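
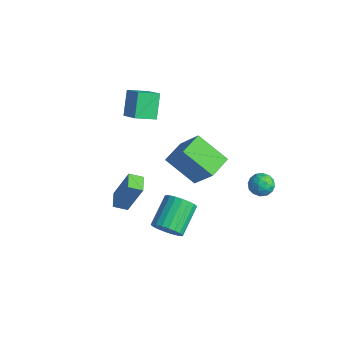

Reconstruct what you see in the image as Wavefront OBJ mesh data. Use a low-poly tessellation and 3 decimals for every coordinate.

v 2.467 2.758 -0.071
v 3.015 3.246 -0.016
v 3.025 2.234 -0.984
v 3.573 2.722 -0.929
v 3.475 2.217 -0.402
v 3.131 2.541 0.162
v 2.909 2.939 -1.162
v 2.565 3.263 -0.598
v 3.289 3.358 -0.69
v 3.639 2.912 -0.221
v 2.401 2.568 -0.779
v 2.751 2.122 -0.31
v 2.692 3.048 0.037
v 3.348 2.432 -1.037
v 3.29 2.136 -0.727
v 3.613 2.422 -0.695
v 2.76 2.633 0.141
v 3.082 2.92 0.174
v 3.353 2.316 -0.054
v 2.958 2.56 -1.174
v 3.28 2.847 -1.141
v 2.427 3.058 -0.305
v 2.75 3.344 -0.273
v 2.687 3.164 -0.946
v 3.175 3.4 -0.327
v 3.503 3.093 -0.864
v 3.113 3.22 -1.001
v 2.91 3.41 -0.669
v 3.381 3.138 -0.051
v 3.709 2.83 -0.588
v 3.651 2.534 -0.278
v 3.449 2.724 0.053
v 3.542 3.204 -0.448
v 2.331 2.65 -0.412
v 2.659 2.342 -0.949
v 2.591 2.756 -1.053
v 2.389 2.946 -0.722
v 2.537 2.387 -0.136
v 2.865 2.08 -0.673
v 3.13 2.07 -0.331
v 2.927 2.26 0.001
v 2.498 2.276 -0.552
v 2.84 -2.883 -1.266
v 3.618 -2.628 -1.001
v 2.837 -1.262 -0.028
v 2.06 -1.517 -0.294
v 3.576 -2.438 -1.301
v 2.795 -1.072 -0.328
v 3.407 -2.326 -1.595
v 2.626 -0.959 -0.622
v 3.14 -2.309 -1.833
v 2.359 -0.943 -0.86
v 2.821 -2.392 -1.972
v 2.04 -1.026 -0.999
v 2.506 -2.56 -1.989
v 1.725 -1.193 -1.017
v 2.248 -2.783 -1.882
v 1.467 -1.417 -0.909
v 2.093 -3.024 -1.668
v 1.312 -1.658 -0.695
v 2.067 -3.241 -1.385
v 1.287 -1.875 -0.412
v 2.175 -3.396 -1.081
v 1.394 -2.029 -0.108
v 2.398 -3.462 -0.809
v 1.617 -2.095 0.164
v 2.697 -3.428 -0.616
v 1.917 -2.061 0.356
v 3.021 -3.3 -0.536
v 2.241 -1.933 0.437
v 3.314 -3.1 -0.582
v 2.534 -1.733 0.391
v 3.525 -2.862 -0.747
v 2.744 -1.496 0.226
v -3.459 -2.055 -3.919
v -2.766 -1.528 -1.942
v -3.053 -1.392 -4.238
v -2.36 -0.865 -2.261
v -2.62 -2.635 -4.059
v -1.927 -2.108 -2.082
v -2.214 -1.972 -4.378
v -1.521 -1.445 -2.401
v 0.286 0.523 -1.401
v -1.16 -0.314 -0.128
v -0.212 1.802 -1.124
v -1.658 0.965 0.148
v 1.658 0.695 0.272
v 0.212 -0.142 1.544
v 1.16 1.974 0.548
v -0.286 1.137 1.821
v -4.561 0.92 2.386
v -4.883 -0.207 2.819
v -3.37 0.853 3.099
v -3.692 -0.274 3.531
v -3.848 0.234 1.129
v -4.17 -0.893 1.561
v -2.657 0.167 1.841
v -2.979 -0.96 2.274
f 1 38 17
f 38 12 41
f 17 41 6
f 38 41 17
f 1 17 13
f 17 6 18
f 13 18 2
f 17 18 13
f 1 13 22
f 13 2 23
f 22 23 8
f 13 23 22
f 1 22 34
f 22 8 37
f 34 37 11
f 22 37 34
f 1 34 38
f 34 11 42
f 38 42 12
f 34 42 38
f 2 18 29
f 18 6 32
f 29 32 10
f 18 32 29
f 6 41 19
f 41 12 40
f 19 40 5
f 41 40 19
f 12 42 39
f 42 11 35
f 39 35 3
f 42 35 39
f 11 37 36
f 37 8 24
f 36 24 7
f 37 24 36
f 8 23 28
f 23 2 25
f 28 25 9
f 23 25 28
f 4 30 16
f 30 10 31
f 16 31 5
f 30 31 16
f 4 16 14
f 16 5 15
f 14 15 3
f 16 15 14
f 4 14 21
f 14 3 20
f 21 20 7
f 14 20 21
f 4 21 26
f 21 7 27
f 26 27 9
f 21 27 26
f 4 26 30
f 26 9 33
f 30 33 10
f 26 33 30
f 5 31 19
f 31 10 32
f 19 32 6
f 31 32 19
f 3 15 39
f 15 5 40
f 39 40 12
f 15 40 39
f 7 20 36
f 20 3 35
f 36 35 11
f 20 35 36
f 9 27 28
f 27 7 24
f 28 24 8
f 27 24 28
f 10 33 29
f 33 9 25
f 29 25 2
f 33 25 29
f 44 43 47
f 44 47 45
f 45 47 48
f 45 48 46
f 47 43 49
f 47 49 48
f 48 49 50
f 48 50 46
f 49 43 51
f 49 51 50
f 50 51 52
f 50 52 46
f 51 43 53
f 51 53 52
f 52 53 54
f 52 54 46
f 53 43 55
f 53 55 54
f 54 55 56
f 54 56 46
f 55 43 57
f 55 57 56
f 56 57 58
f 56 58 46
f 57 43 59
f 57 59 58
f 58 59 60
f 58 60 46
f 59 43 61
f 59 61 60
f 60 61 62
f 60 62 46
f 61 43 63
f 61 63 62
f 62 63 64
f 62 64 46
f 63 43 65
f 63 65 64
f 64 65 66
f 64 66 46
f 65 43 67
f 65 67 66
f 66 67 68
f 66 68 46
f 67 43 69
f 67 69 68
f 68 69 70
f 68 70 46
f 69 43 71
f 69 71 70
f 70 71 72
f 70 72 46
f 71 43 73
f 71 73 72
f 72 73 74
f 72 74 46
f 73 43 44
f 73 44 74
f 74 44 45
f 74 45 46
f 76 78 75
f 79 76 75
f 75 78 77
f 77 79 75
f 76 82 78
f 80 76 79
f 80 82 76
f 78 82 77
f 81 79 77
f 77 82 81
f 81 80 79
f 82 80 81
f 84 86 83
f 87 84 83
f 83 86 85
f 85 87 83
f 84 90 86
f 88 84 87
f 88 90 84
f 86 90 85
f 89 87 85
f 85 90 89
f 89 88 87
f 90 88 89
f 92 94 91
f 95 92 91
f 91 94 93
f 93 95 91
f 92 98 94
f 96 92 95
f 96 98 92
f 94 98 93
f 97 95 93
f 93 98 97
f 97 96 95
f 98 96 97



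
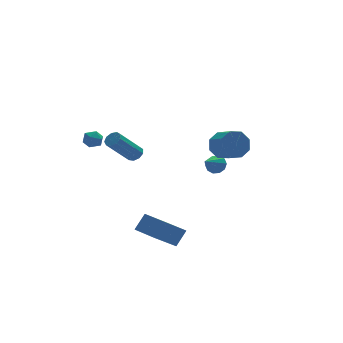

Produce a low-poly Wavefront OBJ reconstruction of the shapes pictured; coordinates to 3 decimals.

v 3.746 1.372 0.164
v 4.56 1.335 -0.398
v 4.889 0.171 0.155
v 4.074 0.208 0.716
v 4.68 1.684 0.265
v 5.009 0.519 0.817
v 4.252 1.849 0.868
v 4.581 0.685 1.42
v 3.528 1.735 1.059
v 3.857 0.571 1.611
v 2.931 1.409 0.725
v 3.26 0.245 1.278
v 2.811 1.061 0.063
v 3.14 -0.104 0.615
v 3.239 0.895 -0.54
v 3.568 -0.269 0.012
v 3.963 1.009 -0.731
v 4.292 -0.155 -0.179
v -2.492 -1.872 1.896
v -2.173 -1.621 2.253
v -3.55 -2.018 3.761
v -3.868 -2.268 3.404
v -2.408 -1.38 2.102
v -3.785 -1.776 3.61
v -2.682 -1.368 1.855
v -4.059 -1.765 3.362
v -2.867 -1.592 1.627
v -4.244 -1.989 3.135
v -2.876 -1.947 1.525
v -4.253 -2.344 3.033
v -2.706 -2.267 1.597
v -4.083 -2.663 3.104
v -2.435 -2.401 1.809
v -3.812 -2.798 3.316
v -2.19 -2.288 2.061
v -3.567 -2.685 3.569
v -2.087 -1.98 2.237
v -3.464 -2.377 3.745
v 3.645 2.235 -1.754
v 4.145 1.823 -1.582
v 2.635 1.345 -0.946
v 4.117 2.118 -1.292
v 3.908 2.457 -1.179
v 3.599 2.712 -1.285
v 3.308 2.784 -1.57
v 3.145 2.647 -1.925
v 3.173 2.352 -2.215
v 3.382 2.013 -2.328
v 3.691 1.758 -2.222
v 3.982 1.686 -1.937
v -3.598 4.162 0.529
v -3.082 4.225 0.956
v -3.398 3.095 0.444
v -2.882 3.158 0.871
v -3.513 3.234 1.092
v -3.637 3.894 1.145
v -2.843 3.426 0.255
v -2.967 4.086 0.308
v -2.616 3.77 0.787
v -3.029 3.651 1.304
v -3.451 3.669 0.096
v -3.864 3.55 0.613
v -2.403 -4.717 -3.1
v -1.734 -4.43 -2.171
v -3.01 -3.291 -3.104
v -2.342 -3.004 -2.175
v -0.938 -4.096 -4.345
v -0.27 -3.809 -3.416
v -1.546 -2.67 -4.349
v -0.877 -2.383 -3.42
f 2 1 5
f 2 5 3
f 3 5 6
f 3 6 4
f 5 1 7
f 5 7 6
f 6 7 8
f 6 8 4
f 7 1 9
f 7 9 8
f 8 9 10
f 8 10 4
f 9 1 11
f 9 11 10
f 10 11 12
f 10 12 4
f 11 1 13
f 11 13 12
f 12 13 14
f 12 14 4
f 13 1 15
f 13 15 14
f 14 15 16
f 14 16 4
f 15 1 17
f 15 17 16
f 16 17 18
f 16 18 4
f 17 1 2
f 17 2 18
f 18 2 3
f 18 3 4
f 20 19 23
f 20 23 21
f 21 23 24
f 21 24 22
f 23 19 25
f 23 25 24
f 24 25 26
f 24 26 22
f 25 19 27
f 25 27 26
f 26 27 28
f 26 28 22
f 27 19 29
f 27 29 28
f 28 29 30
f 28 30 22
f 29 19 31
f 29 31 30
f 30 31 32
f 30 32 22
f 31 19 33
f 31 33 32
f 32 33 34
f 32 34 22
f 33 19 35
f 33 35 34
f 34 35 36
f 34 36 22
f 35 19 37
f 35 37 36
f 36 37 38
f 36 38 22
f 37 19 20
f 37 20 38
f 38 20 21
f 38 21 22
f 40 39 42
f 40 42 41
f 42 39 43
f 42 43 41
f 43 39 44
f 43 44 41
f 44 39 45
f 44 45 41
f 45 39 46
f 45 46 41
f 46 39 47
f 46 47 41
f 47 39 48
f 47 48 41
f 48 39 49
f 48 49 41
f 49 39 50
f 49 50 41
f 50 39 40
f 50 40 41
f 51 62 56
f 51 56 52
f 51 52 58
f 51 58 61
f 51 61 62
f 52 56 60
f 56 62 55
f 62 61 53
f 61 58 57
f 58 52 59
f 54 60 55
f 54 55 53
f 54 53 57
f 54 57 59
f 54 59 60
f 55 60 56
f 53 55 62
f 57 53 61
f 59 57 58
f 60 59 52
f 64 66 63
f 67 64 63
f 63 66 65
f 65 67 63
f 64 70 66
f 68 64 67
f 68 70 64
f 66 70 65
f 69 67 65
f 65 70 69
f 69 68 67
f 70 68 69



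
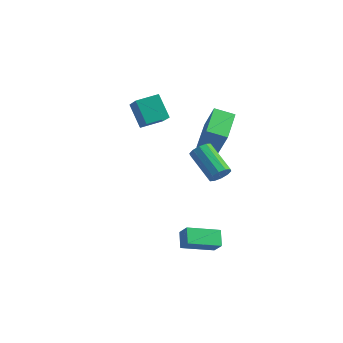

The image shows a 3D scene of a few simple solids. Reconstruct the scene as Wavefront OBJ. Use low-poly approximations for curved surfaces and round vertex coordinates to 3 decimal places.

v -2.474 1.91 1.145
v -3.488 2.367 2.457
v -3.663 3.025 -0.163
v -4.677 3.482 1.149
v -1.683 3.018 1.371
v -2.697 3.475 2.683
v -2.872 4.133 0.063
v -3.886 4.59 1.375
v 3.857 -0.624 0.764
v 4.209 -0.65 1.345
v 2.555 0.017 2.377
v 2.203 0.044 1.796
v 4.26 -0.267 1.18
v 2.606 0.4 2.212
v 4.157 -0.02 0.855
v 2.504 0.647 1.887
v 3.94 -0.004 0.496
v 2.286 0.663 1.528
v 3.69 -0.224 0.239
v 2.037 0.443 1.271
v 3.505 -0.597 0.183
v 1.851 0.07 1.215
v 3.454 -0.98 0.348
v 1.8 -0.313 1.38
v 3.556 -1.227 0.673
v 1.903 -0.56 1.705
v 3.774 -1.243 1.032
v 2.12 -0.576 2.064
v 4.023 -1.023 1.289
v 2.37 -0.356 2.321
v 2.601 -2.516 -4.367
v 3.211 -2.758 -3.6
v 2.096 -1.808 -3.743
v 2.706 -2.051 -2.975
v 3.854 -1.129 -4.925
v 4.464 -1.372 -4.157
v 3.349 -0.422 -4.3
v 3.959 -0.664 -3.533
v 0.187 2.848 -0.327
v 0.977 2.569 1.422
v -0.486 4.743 0.279
v 0.304 4.463 2.029
v 1.256 3.357 -0.729
v 2.046 3.077 1.021
v 0.583 5.251 -0.122
v 1.373 4.972 1.627
f 2 4 1
f 5 2 1
f 1 4 3
f 3 5 1
f 2 8 4
f 6 2 5
f 6 8 2
f 4 8 3
f 7 5 3
f 3 8 7
f 7 6 5
f 8 6 7
f 10 9 13
f 10 13 11
f 11 13 14
f 11 14 12
f 13 9 15
f 13 15 14
f 14 15 16
f 14 16 12
f 15 9 17
f 15 17 16
f 16 17 18
f 16 18 12
f 17 9 19
f 17 19 18
f 18 19 20
f 18 20 12
f 19 9 21
f 19 21 20
f 20 21 22
f 20 22 12
f 21 9 23
f 21 23 22
f 22 23 24
f 22 24 12
f 23 9 25
f 23 25 24
f 24 25 26
f 24 26 12
f 25 9 27
f 25 27 26
f 26 27 28
f 26 28 12
f 27 9 29
f 27 29 28
f 28 29 30
f 28 30 12
f 29 9 10
f 29 10 30
f 30 10 11
f 30 11 12
f 32 34 31
f 35 32 31
f 31 34 33
f 33 35 31
f 32 38 34
f 36 32 35
f 36 38 32
f 34 38 33
f 37 35 33
f 33 38 37
f 37 36 35
f 38 36 37
f 40 42 39
f 43 40 39
f 39 42 41
f 41 43 39
f 40 46 42
f 44 40 43
f 44 46 40
f 42 46 41
f 45 43 41
f 41 46 45
f 45 44 43
f 46 44 45



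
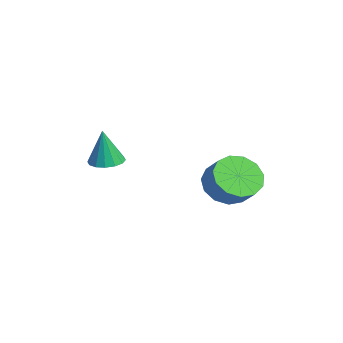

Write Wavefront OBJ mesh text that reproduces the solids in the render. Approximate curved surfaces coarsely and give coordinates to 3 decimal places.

v -0.654 -1.427 -1.876
v -0.164 -1.88 -1.942
v -0.586 -1.573 -0.384
v -0.001 -1.574 -1.919
v -0.014 -1.229 -1.885
v -0.197 -0.937 -1.848
v -0.503 -0.777 -1.819
v -0.849 -0.79 -1.805
v -1.143 -0.975 -1.809
v -1.306 -1.28 -1.832
v -1.294 -1.625 -1.866
v -1.11 -1.917 -1.903
v -0.804 -2.078 -1.932
v -0.458 -2.064 -1.947
v 0.933 2.509 -2.642
v 1.605 2.437 -3.337
v 2.32 2.699 -2.673
v 1.647 2.771 -1.978
v 1.427 2.953 -3.349
v 2.141 3.215 -2.685
v 1.091 3.329 -3.136
v 1.806 3.591 -2.472
v 0.706 3.444 -2.766
v 1.42 3.706 -2.102
v 0.392 3.262 -2.357
v 1.106 3.524 -1.693
v 0.25 2.841 -2.039
v 0.964 3.103 -1.375
v 0.325 2.315 -1.911
v 1.039 2.577 -1.247
v 0.593 1.85 -2.016
v 1.307 2.112 -1.352
v 0.969 1.595 -2.32
v 1.683 1.857 -1.656
v 1.333 1.629 -2.726
v 2.047 1.891 -2.062
v 1.57 1.943 -3.105
v 2.285 2.205 -2.441
f 2 1 4
f 2 4 3
f 4 1 5
f 4 5 3
f 5 1 6
f 5 6 3
f 6 1 7
f 6 7 3
f 7 1 8
f 7 8 3
f 8 1 9
f 8 9 3
f 9 1 10
f 9 10 3
f 10 1 11
f 10 11 3
f 11 1 12
f 11 12 3
f 12 1 13
f 12 13 3
f 13 1 14
f 13 14 3
f 14 1 2
f 14 2 3
f 16 15 19
f 16 19 17
f 17 19 20
f 17 20 18
f 19 15 21
f 19 21 20
f 20 21 22
f 20 22 18
f 21 15 23
f 21 23 22
f 22 23 24
f 22 24 18
f 23 15 25
f 23 25 24
f 24 25 26
f 24 26 18
f 25 15 27
f 25 27 26
f 26 27 28
f 26 28 18
f 27 15 29
f 27 29 28
f 28 29 30
f 28 30 18
f 29 15 31
f 29 31 30
f 30 31 32
f 30 32 18
f 31 15 33
f 31 33 32
f 32 33 34
f 32 34 18
f 33 15 35
f 33 35 34
f 34 35 36
f 34 36 18
f 35 15 37
f 35 37 36
f 36 37 38
f 36 38 18
f 37 15 16
f 37 16 38
f 38 16 17
f 38 17 18



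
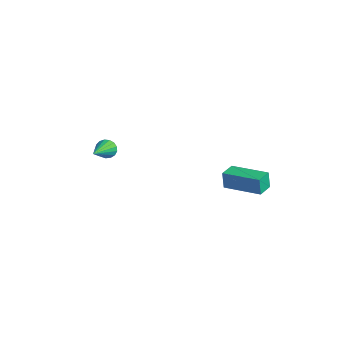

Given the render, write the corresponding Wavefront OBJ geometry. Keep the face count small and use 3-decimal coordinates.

v -3.662 -3.275 1.866
v -3.274 -3.164 1.369
v -2.358 -4.485 2.614
v -3.194 -2.951 1.574
v -3.221 -2.812 1.845
v -3.349 -2.779 2.122
v -3.548 -2.86 2.339
v -3.774 -3.035 2.449
v -3.974 -3.266 2.424
v -4.103 -3.499 2.272
v -4.131 -3.68 2.027
v -4.051 -3.769 1.745
v -3.882 -3.744 1.49
v -3.663 -3.612 1.322
v -3.444 -3.403 1.278
v 2.424 1.594 2.066
v 2.306 1.55 3.109
v 4.142 2.913 2.316
v 4.024 2.869 3.359
v 3.036 0.791 2.101
v 2.918 0.747 3.144
v 4.754 2.11 2.351
v 4.636 2.066 3.394
f 2 1 4
f 2 4 3
f 4 1 5
f 4 5 3
f 5 1 6
f 5 6 3
f 6 1 7
f 6 7 3
f 7 1 8
f 7 8 3
f 8 1 9
f 8 9 3
f 9 1 10
f 9 10 3
f 10 1 11
f 10 11 3
f 11 1 12
f 11 12 3
f 12 1 13
f 12 13 3
f 13 1 14
f 13 14 3
f 14 1 15
f 14 15 3
f 15 1 2
f 15 2 3
f 17 19 16
f 20 17 16
f 16 19 18
f 18 20 16
f 17 23 19
f 21 17 20
f 21 23 17
f 19 23 18
f 22 20 18
f 18 23 22
f 22 21 20
f 23 21 22



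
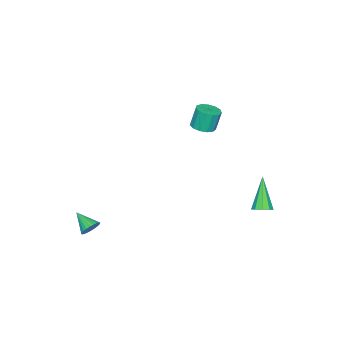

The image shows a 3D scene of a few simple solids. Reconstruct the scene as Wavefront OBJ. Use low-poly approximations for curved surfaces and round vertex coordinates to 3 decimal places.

v -2.658 3.491 -4.13
v -2.157 3.333 -3.862
v -3.762 2.849 -2.45
v -2.246 3.716 -3.773
v -2.527 3.995 -3.851
v -2.87 4.038 -4.06
v -3.114 3.825 -4.301
v -3.144 3.456 -4.463
v -2.948 3.104 -4.468
v -2.615 2.933 -4.315
v -2.303 3.023 -4.076
v 3.931 -2.848 -3.882
v 4.494 -3.018 -3.933
v 3.669 -3.912 -3.238
v 4.5 -2.9 -3.735
v 4.419 -2.774 -3.56
v 4.265 -2.659 -3.434
v 4.059 -2.574 -3.376
v 3.834 -2.53 -3.395
v 3.623 -2.534 -3.488
v 3.46 -2.587 -3.641
v 3.368 -2.679 -3.831
v 3.362 -2.797 -4.029
v 3.442 -2.923 -4.204
v 3.597 -3.038 -4.33
v 3.803 -3.123 -4.388
v 4.028 -3.167 -4.369
v 4.238 -3.163 -4.276
v 4.402 -3.11 -4.122
v -0.558 1.081 2.761
v -0.109 1.592 2.785
v -0.374 1.769 3.963
v -0.822 1.259 3.939
v -0.445 1.748 2.686
v -0.71 1.925 3.864
v -0.817 1.692 2.611
v -1.081 1.869 3.789
v -1.106 1.442 2.584
v -1.371 1.62 3.761
v -1.221 1.078 2.613
v -1.486 1.256 3.79
v -1.126 0.715 2.689
v -1.391 0.892 3.866
v -0.85 0.468 2.788
v -1.115 0.645 3.966
v -0.482 0.416 2.879
v -0.746 0.593 4.056
v -0.137 0.575 2.932
v -0.402 0.752 4.11
v 0.074 0.895 2.931
v -0.191 1.072 4.109
v 0.084 1.274 2.876
v -0.18 1.451 4.054
f 2 1 4
f 2 4 3
f 4 1 5
f 4 5 3
f 5 1 6
f 5 6 3
f 6 1 7
f 6 7 3
f 7 1 8
f 7 8 3
f 8 1 9
f 8 9 3
f 9 1 10
f 9 10 3
f 10 1 11
f 10 11 3
f 11 1 2
f 11 2 3
f 13 12 15
f 13 15 14
f 15 12 16
f 15 16 14
f 16 12 17
f 16 17 14
f 17 12 18
f 17 18 14
f 18 12 19
f 18 19 14
f 19 12 20
f 19 20 14
f 20 12 21
f 20 21 14
f 21 12 22
f 21 22 14
f 22 12 23
f 22 23 14
f 23 12 24
f 23 24 14
f 24 12 25
f 24 25 14
f 25 12 26
f 25 26 14
f 26 12 27
f 26 27 14
f 27 12 28
f 27 28 14
f 28 12 29
f 28 29 14
f 29 12 13
f 29 13 14
f 31 30 34
f 31 34 32
f 32 34 35
f 32 35 33
f 34 30 36
f 34 36 35
f 35 36 37
f 35 37 33
f 36 30 38
f 36 38 37
f 37 38 39
f 37 39 33
f 38 30 40
f 38 40 39
f 39 40 41
f 39 41 33
f 40 30 42
f 40 42 41
f 41 42 43
f 41 43 33
f 42 30 44
f 42 44 43
f 43 44 45
f 43 45 33
f 44 30 46
f 44 46 45
f 45 46 47
f 45 47 33
f 46 30 48
f 46 48 47
f 47 48 49
f 47 49 33
f 48 30 50
f 48 50 49
f 49 50 51
f 49 51 33
f 50 30 52
f 50 52 51
f 51 52 53
f 51 53 33
f 52 30 31
f 52 31 53
f 53 31 32
f 53 32 33



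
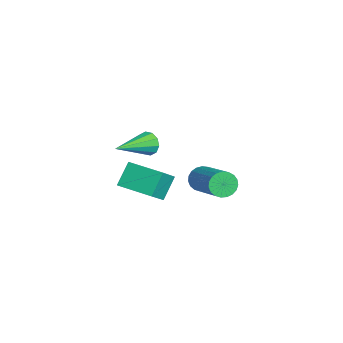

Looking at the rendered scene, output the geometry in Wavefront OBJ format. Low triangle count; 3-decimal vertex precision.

v 0.99 -1.383 2.879
v 1.279 -1.325 2.427
v 2.03 -2.657 3.381
v 1.411 -1.125 2.66
v 1.381 -1.024 2.977
v 1.202 -1.06 3.256
v 0.942 -1.22 3.392
v 0.7 -1.441 3.331
v 0.569 -1.641 3.098
v 0.598 -1.741 2.781
v 0.777 -1.705 2.502
v 1.037 -1.546 2.366
v -3.043 -1.715 -2.362
v -2.258 -2.254 -1.551
v -3.626 -1.205 -1.458
v -2.841 -1.744 -0.648
v -2.099 -0.476 -2.452
v -1.314 -1.015 -1.642
v -2.682 0.034 -1.549
v -1.897 -0.505 -0.738
v -3.514 1.244 -2.343
v -3.22 1.104 -2.87
v -1.411 1.657 -2.005
v -1.706 1.796 -1.477
v -3.278 1.353 -2.906
v -1.47 1.906 -2.04
v -3.378 1.582 -2.844
v -1.569 2.135 -1.978
v -3.501 1.753 -2.695
v -1.693 2.306 -1.83
v -3.627 1.836 -2.486
v -1.818 2.389 -1.62
v -3.733 1.817 -2.252
v -1.924 2.369 -1.386
v -3.801 1.698 -2.033
v -1.993 2.251 -1.168
v -3.82 1.501 -1.868
v -2.011 2.053 -1.003
v -3.786 1.259 -1.785
v -1.977 1.812 -0.92
v -3.705 1.015 -1.799
v -1.896 1.567 -0.933
v -3.591 0.81 -1.906
v -1.782 1.363 -1.041
v -3.463 0.68 -2.089
v -1.655 1.233 -1.224
v -3.345 0.648 -2.316
v -1.536 1.201 -1.451
v -3.256 0.718 -2.547
v -1.447 1.271 -1.682
v -3.212 0.88 -2.743
v -1.403 1.433 -1.878
f 2 1 4
f 2 4 3
f 4 1 5
f 4 5 3
f 5 1 6
f 5 6 3
f 6 1 7
f 6 7 3
f 7 1 8
f 7 8 3
f 8 1 9
f 8 9 3
f 9 1 10
f 9 10 3
f 10 1 11
f 10 11 3
f 11 1 12
f 11 12 3
f 12 1 2
f 12 2 3
f 14 16 13
f 17 14 13
f 13 16 15
f 15 17 13
f 14 20 16
f 18 14 17
f 18 20 14
f 16 20 15
f 19 17 15
f 15 20 19
f 19 18 17
f 20 18 19
f 22 21 25
f 22 25 23
f 23 25 26
f 23 26 24
f 25 21 27
f 25 27 26
f 26 27 28
f 26 28 24
f 27 21 29
f 27 29 28
f 28 29 30
f 28 30 24
f 29 21 31
f 29 31 30
f 30 31 32
f 30 32 24
f 31 21 33
f 31 33 32
f 32 33 34
f 32 34 24
f 33 21 35
f 33 35 34
f 34 35 36
f 34 36 24
f 35 21 37
f 35 37 36
f 36 37 38
f 36 38 24
f 37 21 39
f 37 39 38
f 38 39 40
f 38 40 24
f 39 21 41
f 39 41 40
f 40 41 42
f 40 42 24
f 41 21 43
f 41 43 42
f 42 43 44
f 42 44 24
f 43 21 45
f 43 45 44
f 44 45 46
f 44 46 24
f 45 21 47
f 45 47 46
f 46 47 48
f 46 48 24
f 47 21 49
f 47 49 48
f 48 49 50
f 48 50 24
f 49 21 51
f 49 51 50
f 50 51 52
f 50 52 24
f 51 21 22
f 51 22 52
f 52 22 23
f 52 23 24



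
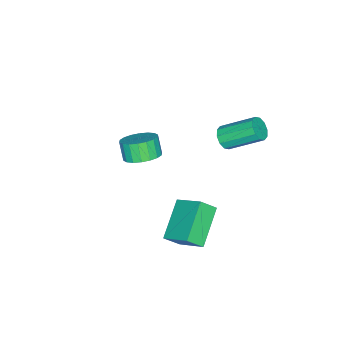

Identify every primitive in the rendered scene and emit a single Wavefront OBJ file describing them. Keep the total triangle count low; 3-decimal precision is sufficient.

v -0.611 -1.274 1.439
v 0.058 -1.947 1.384
v -0.301 -2.379 2.306
v -0.969 -1.706 2.361
v 0.25 -1.641 1.602
v -0.108 -2.073 2.525
v 0.273 -1.262 1.788
v -0.086 -1.694 2.711
v 0.12 -0.885 1.905
v -0.239 -1.317 2.828
v -0.177 -0.586 1.93
v -0.536 -1.018 2.852
v -0.56 -0.423 1.857
v -0.919 -0.854 2.779
v -0.954 -0.428 1.701
v -1.312 -0.86 2.624
v -1.279 -0.601 1.494
v -1.638 -1.033 2.416
v -1.472 -0.907 1.275
v -1.83 -1.339 2.198
v -1.494 -1.286 1.089
v -1.853 -1.718 2.012
v -1.341 -1.663 0.972
v -1.7 -2.095 1.895
v -1.044 -1.962 0.948
v -1.403 -2.394 1.87
v -0.661 -2.126 1.021
v -1.02 -2.557 1.943
v -0.268 -2.12 1.176
v -0.626 -2.552 2.099
v 1.687 1.941 1.989
v 1.986 3.351 2.945
v 1.182 2.51 1.309
v 1.482 3.92 2.265
v 3.518 2.28 0.915
v 3.818 3.69 1.871
v 3.014 2.849 0.235
v 3.313 4.259 1.191
v -2.881 1.92 2.594
v -2.31 2.228 2.429
v -2.847 3.827 3.54
v -3.419 3.52 3.706
v -2.595 2.328 2.146
v -3.132 3.927 3.257
v -2.99 2.273 2.035
v -3.527 3.872 3.146
v -3.344 2.083 2.137
v -3.881 3.682 3.249
v -3.521 1.831 2.414
v -4.058 3.43 3.526
v -3.453 1.613 2.76
v -3.99 3.212 3.871
v -3.168 1.513 3.043
v -3.705 3.112 4.154
v -2.773 1.568 3.154
v -3.31 3.167 4.265
v -2.419 1.758 3.051
v -2.956 3.357 4.163
v -2.242 2.01 2.774
v -2.779 3.609 3.886
f 2 1 5
f 2 5 3
f 3 5 6
f 3 6 4
f 5 1 7
f 5 7 6
f 6 7 8
f 6 8 4
f 7 1 9
f 7 9 8
f 8 9 10
f 8 10 4
f 9 1 11
f 9 11 10
f 10 11 12
f 10 12 4
f 11 1 13
f 11 13 12
f 12 13 14
f 12 14 4
f 13 1 15
f 13 15 14
f 14 15 16
f 14 16 4
f 15 1 17
f 15 17 16
f 16 17 18
f 16 18 4
f 17 1 19
f 17 19 18
f 18 19 20
f 18 20 4
f 19 1 21
f 19 21 20
f 20 21 22
f 20 22 4
f 21 1 23
f 21 23 22
f 22 23 24
f 22 24 4
f 23 1 25
f 23 25 24
f 24 25 26
f 24 26 4
f 25 1 27
f 25 27 26
f 26 27 28
f 26 28 4
f 27 1 29
f 27 29 28
f 28 29 30
f 28 30 4
f 29 1 2
f 29 2 30
f 30 2 3
f 30 3 4
f 32 34 31
f 35 32 31
f 31 34 33
f 33 35 31
f 32 38 34
f 36 32 35
f 36 38 32
f 34 38 33
f 37 35 33
f 33 38 37
f 37 36 35
f 38 36 37
f 40 39 43
f 40 43 41
f 41 43 44
f 41 44 42
f 43 39 45
f 43 45 44
f 44 45 46
f 44 46 42
f 45 39 47
f 45 47 46
f 46 47 48
f 46 48 42
f 47 39 49
f 47 49 48
f 48 49 50
f 48 50 42
f 49 39 51
f 49 51 50
f 50 51 52
f 50 52 42
f 51 39 53
f 51 53 52
f 52 53 54
f 52 54 42
f 53 39 55
f 53 55 54
f 54 55 56
f 54 56 42
f 55 39 57
f 55 57 56
f 56 57 58
f 56 58 42
f 57 39 59
f 57 59 58
f 58 59 60
f 58 60 42
f 59 39 40
f 59 40 60
f 60 40 41
f 60 41 42



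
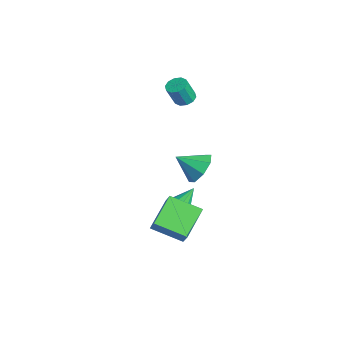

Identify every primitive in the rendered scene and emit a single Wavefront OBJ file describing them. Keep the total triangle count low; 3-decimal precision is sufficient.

v -2.798 -1.395 1.573
v -2.494 -0.876 1.763
v -2.359 -1.407 2.997
v -2.662 -1.925 2.807
v -2.874 -0.823 1.827
v -2.739 -1.354 3.061
v -3.225 -0.989 1.795
v -3.09 -1.519 3.028
v -3.413 -1.309 1.677
v -3.278 -1.84 2.911
v -3.365 -1.662 1.52
v -3.23 -2.193 2.754
v -3.101 -1.913 1.383
v -2.966 -2.444 2.617
v -2.721 -1.966 1.319
v -2.586 -2.497 2.553
v -2.37 -1.801 1.352
v -2.235 -2.331 2.585
v -2.182 -1.48 1.469
v -2.047 -2.011 2.703
v -2.23 -1.127 1.626
v -2.095 -1.658 2.86
v 2.042 -2.094 -0.396
v 2.844 -2.637 -0.745
v 1.618 -3.266 0.456
v 3.017 -2.227 -0.095
v 2.619 -1.738 0.379
v 1.882 -1.458 0.398
v 1.239 -1.551 -0.048
v 1.066 -1.961 -0.698
v 1.464 -2.45 -1.172
v 2.201 -2.73 -1.191
v 0.609 -2.849 -4.409
v 1.24 -3.052 -4.057
v 0.311 -1.871 -3.311
v 1.342 -2.701 -4.342
v 1.164 -2.406 -4.652
v 0.774 -2.28 -4.87
v 0.322 -2.372 -4.912
v -0.021 -2.645 -4.761
v -0.123 -2.997 -4.477
v 0.055 -3.291 -4.166
v 0.444 -3.417 -3.948
v 0.897 -3.325 -3.907
v 4.279 -5.201 -2.256
v 3.051 -4.011 -1.34
v 3.591 -5.21 -3.165
v 2.363 -4.02 -2.249
v 5.177 -3.74 -2.951
v 3.949 -2.55 -2.035
v 4.489 -3.749 -3.86
v 3.261 -2.559 -2.944
f 2 1 5
f 2 5 3
f 3 5 6
f 3 6 4
f 5 1 7
f 5 7 6
f 6 7 8
f 6 8 4
f 7 1 9
f 7 9 8
f 8 9 10
f 8 10 4
f 9 1 11
f 9 11 10
f 10 11 12
f 10 12 4
f 11 1 13
f 11 13 12
f 12 13 14
f 12 14 4
f 13 1 15
f 13 15 14
f 14 15 16
f 14 16 4
f 15 1 17
f 15 17 16
f 16 17 18
f 16 18 4
f 17 1 19
f 17 19 18
f 18 19 20
f 18 20 4
f 19 1 21
f 19 21 20
f 20 21 22
f 20 22 4
f 21 1 2
f 21 2 22
f 22 2 3
f 22 3 4
f 24 23 26
f 24 26 25
f 26 23 27
f 26 27 25
f 27 23 28
f 27 28 25
f 28 23 29
f 28 29 25
f 29 23 30
f 29 30 25
f 30 23 31
f 30 31 25
f 31 23 32
f 31 32 25
f 32 23 24
f 32 24 25
f 34 33 36
f 34 36 35
f 36 33 37
f 36 37 35
f 37 33 38
f 37 38 35
f 38 33 39
f 38 39 35
f 39 33 40
f 39 40 35
f 40 33 41
f 40 41 35
f 41 33 42
f 41 42 35
f 42 33 43
f 42 43 35
f 43 33 44
f 43 44 35
f 44 33 34
f 44 34 35
f 46 48 45
f 49 46 45
f 45 48 47
f 47 49 45
f 46 52 48
f 50 46 49
f 50 52 46
f 48 52 47
f 51 49 47
f 47 52 51
f 51 50 49
f 52 50 51



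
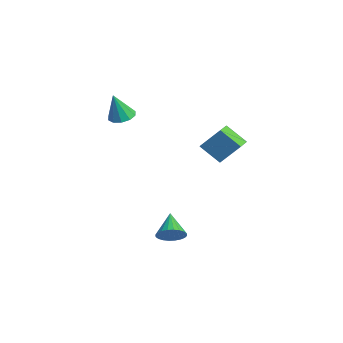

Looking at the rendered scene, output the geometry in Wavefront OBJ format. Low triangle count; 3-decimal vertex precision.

v -2.44 -0.94 2.912
v -2.02 -1.519 2.688
v -2.28 -1.44 4.508
v -1.737 -1.161 2.772
v -1.723 -0.719 2.91
v -1.983 -0.361 3.048
v -2.418 -0.224 3.134
v -2.86 -0.361 3.136
v -3.143 -0.718 3.052
v -3.157 -1.161 2.915
v -2.897 -1.519 2.776
v -2.462 -1.656 2.69
v 2.837 2.834 1.82
v 2.097 2.036 2.716
v 3.398 3.693 3.048
v 2.657 2.896 3.944
v 3.543 2.264 1.896
v 2.802 1.467 2.792
v 4.103 3.124 3.124
v 3.363 2.326 4.02
v 2.736 0.032 -3.275
v 3.099 -0.283 -2.648
v 1.524 0.368 -2.405
v 3.193 0.01 -2.631
v 3.217 0.307 -2.711
v 3.168 0.562 -2.878
v 3.053 0.736 -3.105
v 2.89 0.803 -3.358
v 2.704 0.752 -3.598
v 2.522 0.592 -3.789
v 2.374 0.347 -3.902
v 2.28 0.054 -3.92
v 2.256 -0.242 -3.839
v 2.305 -0.497 -3.672
v 2.42 -0.671 -3.445
v 2.583 -0.738 -3.192
v 2.769 -0.688 -2.952
v 2.95 -0.528 -2.761
f 2 1 4
f 2 4 3
f 4 1 5
f 4 5 3
f 5 1 6
f 5 6 3
f 6 1 7
f 6 7 3
f 7 1 8
f 7 8 3
f 8 1 9
f 8 9 3
f 9 1 10
f 9 10 3
f 10 1 11
f 10 11 3
f 11 1 12
f 11 12 3
f 12 1 2
f 12 2 3
f 14 16 13
f 17 14 13
f 13 16 15
f 15 17 13
f 14 20 16
f 18 14 17
f 18 20 14
f 16 20 15
f 19 17 15
f 15 20 19
f 19 18 17
f 20 18 19
f 22 21 24
f 22 24 23
f 24 21 25
f 24 25 23
f 25 21 26
f 25 26 23
f 26 21 27
f 26 27 23
f 27 21 28
f 27 28 23
f 28 21 29
f 28 29 23
f 29 21 30
f 29 30 23
f 30 21 31
f 30 31 23
f 31 21 32
f 31 32 23
f 32 21 33
f 32 33 23
f 33 21 34
f 33 34 23
f 34 21 35
f 34 35 23
f 35 21 36
f 35 36 23
f 36 21 37
f 36 37 23
f 37 21 38
f 37 38 23
f 38 21 22
f 38 22 23



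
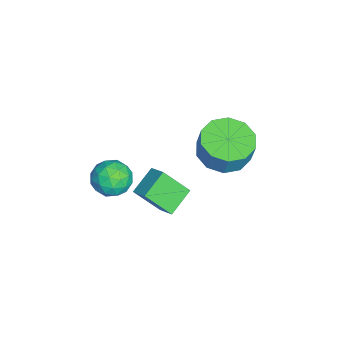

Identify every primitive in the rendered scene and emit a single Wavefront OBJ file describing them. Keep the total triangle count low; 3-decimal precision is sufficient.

v 0.639 -2.099 -0.697
v 1.005 -1.848 -1.285
v 1.635 -2.612 -0.295
v 2.001 -2.361 -0.883
v 1.764 -1.891 -0.369
v 1.148 -1.574 -0.617
v 1.492 -2.886 -0.963
v 0.876 -2.569 -1.211
v 1.532 -2.335 -1.449
v 1.7 -1.72 -1.081
v 0.94 -2.74 -0.499
v 1.108 -2.125 -0.131
v 0.734 -1.928 -1.026
v 1.906 -2.532 -0.554
v 1.767 -2.255 -0.252
v 1.982 -2.108 -0.597
v 0.819 -1.767 -0.634
v 1.034 -1.62 -0.979
v 1.48 -1.645 -0.44
v 1.606 -2.84 -0.601
v 1.821 -2.693 -0.946
v 0.658 -2.352 -0.983
v 0.873 -2.205 -1.328
v 1.16 -2.815 -1.14
v 1.259 -2.067 -1.468
v 1.845 -2.369 -1.232
v 1.545 -2.677 -1.279
v 1.183 -2.491 -1.425
v 1.358 -1.705 -1.252
v 1.944 -2.007 -1.016
v 1.805 -1.731 -0.714
v 1.443 -1.544 -0.859
v 1.668 -1.991 -1.349
v 0.696 -2.453 -0.564
v 1.282 -2.755 -0.328
v 1.197 -2.916 -0.721
v 0.835 -2.729 -0.866
v 0.795 -2.091 -0.348
v 1.381 -2.393 -0.112
v 1.457 -1.969 -0.155
v 1.095 -1.783 -0.301
v 0.972 -2.469 -0.231
v -0.524 -0.822 -4.644
v -0.537 -1.736 -3.651
v -1.35 -0.26 -4.138
v -1.363 -1.174 -3.144
v 0.023 -0.386 -4.236
v 0.01 -1.3 -3.242
v -0.803 0.176 -3.729
v -0.816 -0.738 -2.736
v -2.64 1.21 -3.359
v -1.914 1.82 -3.643
v -1.674 1.981 -2.685
v -2.4 1.37 -2.401
v -2.423 2.152 -3.571
v -2.183 2.313 -2.614
v -3.015 2.124 -3.419
v -2.775 2.285 -2.461
v -3.463 1.747 -3.243
v -3.224 1.908 -2.286
v -3.597 1.164 -3.112
v -3.358 1.325 -2.154
v -3.366 0.599 -3.075
v -3.126 0.76 -2.117
v -2.857 0.267 -3.146
v -2.617 0.428 -2.189
v -2.265 0.295 -3.299
v -2.025 0.456 -2.341
v -1.816 0.672 -3.474
v -1.577 0.833 -2.517
v -1.682 1.255 -3.606
v -1.443 1.416 -2.648
f 1 38 17
f 38 12 41
f 17 41 6
f 38 41 17
f 1 17 13
f 17 6 18
f 13 18 2
f 17 18 13
f 1 13 22
f 13 2 23
f 22 23 8
f 13 23 22
f 1 22 34
f 22 8 37
f 34 37 11
f 22 37 34
f 1 34 38
f 34 11 42
f 38 42 12
f 34 42 38
f 2 18 29
f 18 6 32
f 29 32 10
f 18 32 29
f 6 41 19
f 41 12 40
f 19 40 5
f 41 40 19
f 12 42 39
f 42 11 35
f 39 35 3
f 42 35 39
f 11 37 36
f 37 8 24
f 36 24 7
f 37 24 36
f 8 23 28
f 23 2 25
f 28 25 9
f 23 25 28
f 4 30 16
f 30 10 31
f 16 31 5
f 30 31 16
f 4 16 14
f 16 5 15
f 14 15 3
f 16 15 14
f 4 14 21
f 14 3 20
f 21 20 7
f 14 20 21
f 4 21 26
f 21 7 27
f 26 27 9
f 21 27 26
f 4 26 30
f 26 9 33
f 30 33 10
f 26 33 30
f 5 31 19
f 31 10 32
f 19 32 6
f 31 32 19
f 3 15 39
f 15 5 40
f 39 40 12
f 15 40 39
f 7 20 36
f 20 3 35
f 36 35 11
f 20 35 36
f 9 27 28
f 27 7 24
f 28 24 8
f 27 24 28
f 10 33 29
f 33 9 25
f 29 25 2
f 33 25 29
f 44 46 43
f 47 44 43
f 43 46 45
f 45 47 43
f 44 50 46
f 48 44 47
f 48 50 44
f 46 50 45
f 49 47 45
f 45 50 49
f 49 48 47
f 50 48 49
f 52 51 55
f 52 55 53
f 53 55 56
f 53 56 54
f 55 51 57
f 55 57 56
f 56 57 58
f 56 58 54
f 57 51 59
f 57 59 58
f 58 59 60
f 58 60 54
f 59 51 61
f 59 61 60
f 60 61 62
f 60 62 54
f 61 51 63
f 61 63 62
f 62 63 64
f 62 64 54
f 63 51 65
f 63 65 64
f 64 65 66
f 64 66 54
f 65 51 67
f 65 67 66
f 66 67 68
f 66 68 54
f 67 51 69
f 67 69 68
f 68 69 70
f 68 70 54
f 69 51 71
f 69 71 70
f 70 71 72
f 70 72 54
f 71 51 52
f 71 52 72
f 72 52 53
f 72 53 54



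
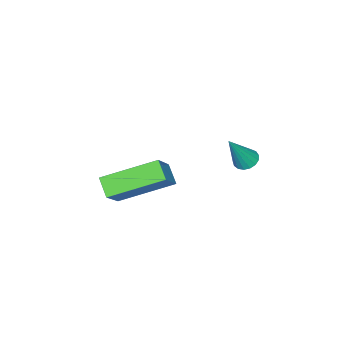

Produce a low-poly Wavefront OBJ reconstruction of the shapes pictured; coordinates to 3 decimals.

v -0.662 2.131 -2.499
v -0.992 1.539 -1.97
v 0.39 2.515 -1.413
v 0.059 1.924 -0.884
v 0.701 0.656 -3.296
v 0.37 0.065 -2.767
v 1.752 1.041 -2.21
v 1.422 0.449 -1.681
v -3.599 2.944 -2.643
v -3.195 3.156 -2.847
v -2.801 2.756 -1.257
v -3.315 3.34 -2.753
v -3.5 3.434 -2.633
v -3.707 3.416 -2.516
v -3.89 3.289 -2.428
v -4.007 3.084 -2.389
v -4.03 2.846 -2.408
v -3.954 2.631 -2.481
v -3.797 2.488 -2.591
v -3.595 2.449 -2.712
v -3.394 2.524 -2.818
v -3.239 2.695 -2.884
v -3.168 2.923 -2.894
f 2 4 1
f 5 2 1
f 1 4 3
f 3 5 1
f 2 8 4
f 6 2 5
f 6 8 2
f 4 8 3
f 7 5 3
f 3 8 7
f 7 6 5
f 8 6 7
f 10 9 12
f 10 12 11
f 12 9 13
f 12 13 11
f 13 9 14
f 13 14 11
f 14 9 15
f 14 15 11
f 15 9 16
f 15 16 11
f 16 9 17
f 16 17 11
f 17 9 18
f 17 18 11
f 18 9 19
f 18 19 11
f 19 9 20
f 19 20 11
f 20 9 21
f 20 21 11
f 21 9 22
f 21 22 11
f 22 9 23
f 22 23 11
f 23 9 10
f 23 10 11



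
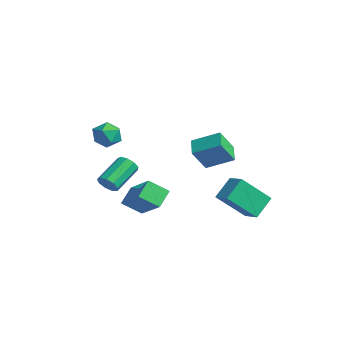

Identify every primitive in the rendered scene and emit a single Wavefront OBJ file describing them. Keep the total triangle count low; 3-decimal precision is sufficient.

v -3.058 -1.007 -3.787
v -2.532 -0.727 -3.859
v -3.136 0.626 -3.005
v -3.662 0.347 -2.933
v -2.782 -0.64 -4.173
v -3.385 0.713 -3.319
v -3.16 -0.725 -4.306
v -3.764 0.629 -3.453
v -3.491 -0.941 -4.197
v -4.095 0.412 -3.343
v -3.62 -1.188 -3.895
v -4.223 0.165 -3.042
v -3.485 -1.351 -3.543
v -4.089 0.003 -2.69
v -3.151 -1.352 -3.305
v -3.754 0.001 -2.451
v -2.773 -1.192 -3.292
v -3.377 0.162 -2.439
v -2.529 -0.945 -3.511
v -3.133 0.409 -2.657
v 0.777 2.643 -3.758
v 0.41 3.597 -2.892
v 1.103 4.037 -5.155
v 0.735 4.991 -4.289
v 1.725 2.729 -3.451
v 1.357 3.683 -2.585
v 2.05 4.123 -4.848
v 1.683 5.077 -3.982
v 0.914 -1.691 -2.16
v 2.507 -1.603 -1.073
v 1.311 -0.867 -2.807
v 2.903 -0.779 -1.72
v 1.377 -2.401 -2.78
v 2.969 -2.313 -1.693
v 1.773 -1.577 -3.427
v 3.366 -1.489 -2.34
v 0.074 2.514 -2.146
v 0.247 1.702 -0.981
v -0.771 2.916 -1.739
v -0.598 2.104 -0.575
v 0.878 3.576 -1.525
v 1.051 2.764 -0.361
v 0.033 3.978 -1.119
v 0.206 3.166 0.046
v -1.256 -1.221 0.613
v -0.722 -1.362 0.064
v -1.458 -2.458 0.736
v -0.924 -2.599 0.187
v -0.705 -2.321 0.88
v -0.581 -1.557 0.804
v -1.599 -2.263 -0.004
v -1.475 -1.499 -0.08
v -0.934 -2.007 -0.317
v -0.382 -2.042 0.23
v -1.798 -1.778 0.57
v -1.246 -1.813 1.117
f 2 1 5
f 2 5 3
f 3 5 6
f 3 6 4
f 5 1 7
f 5 7 6
f 6 7 8
f 6 8 4
f 7 1 9
f 7 9 8
f 8 9 10
f 8 10 4
f 9 1 11
f 9 11 10
f 10 11 12
f 10 12 4
f 11 1 13
f 11 13 12
f 12 13 14
f 12 14 4
f 13 1 15
f 13 15 14
f 14 15 16
f 14 16 4
f 15 1 17
f 15 17 16
f 16 17 18
f 16 18 4
f 17 1 19
f 17 19 18
f 18 19 20
f 18 20 4
f 19 1 2
f 19 2 20
f 20 2 3
f 20 3 4
f 22 24 21
f 25 22 21
f 21 24 23
f 23 25 21
f 22 28 24
f 26 22 25
f 26 28 22
f 24 28 23
f 27 25 23
f 23 28 27
f 27 26 25
f 28 26 27
f 30 32 29
f 33 30 29
f 29 32 31
f 31 33 29
f 30 36 32
f 34 30 33
f 34 36 30
f 32 36 31
f 35 33 31
f 31 36 35
f 35 34 33
f 36 34 35
f 38 40 37
f 41 38 37
f 37 40 39
f 39 41 37
f 38 44 40
f 42 38 41
f 42 44 38
f 40 44 39
f 43 41 39
f 39 44 43
f 43 42 41
f 44 42 43
f 45 56 50
f 45 50 46
f 45 46 52
f 45 52 55
f 45 55 56
f 46 50 54
f 50 56 49
f 56 55 47
f 55 52 51
f 52 46 53
f 48 54 49
f 48 49 47
f 48 47 51
f 48 51 53
f 48 53 54
f 49 54 50
f 47 49 56
f 51 47 55
f 53 51 52
f 54 53 46



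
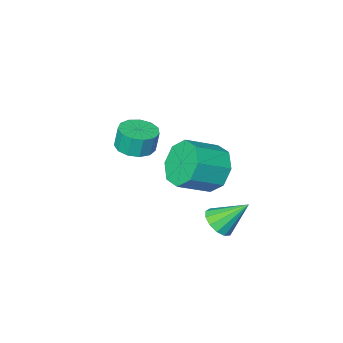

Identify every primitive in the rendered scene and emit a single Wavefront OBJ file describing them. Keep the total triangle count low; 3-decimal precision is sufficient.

v -1.92 2.855 -1.611
v -1.475 3.446 -1.588
v -2.84 3.505 -0.489
v -1.766 3.529 -1.875
v -2.106 3.398 -2.078
v -2.387 3.095 -2.133
v -2.519 2.716 -2.022
v -2.462 2.38 -1.781
v -2.232 2.196 -1.485
v -1.903 2.221 -1.23
v -1.58 2.447 -1.096
v -1.364 2.803 -1.125
v -1.325 3.175 -1.308
v -2.357 1.761 0.647
v -1.867 2.304 -0.174
v -0.493 2.163 0.552
v -0.983 1.619 1.373
v -2.136 2.818 0.436
v -0.763 2.676 1.162
v -2.535 2.712 1.17
v -1.162 2.57 1.896
v -2.829 2.049 1.597
v -1.456 1.908 2.323
v -2.847 1.217 1.468
v -1.473 1.076 2.194
v -2.577 0.704 0.858
v -1.204 0.562 1.584
v -2.178 0.81 0.124
v -0.805 0.668 0.85
v -1.884 1.472 -0.303
v -0.511 1.331 0.423
v -1.044 -2.126 -0.024
v -0.412 -1.574 0.008
v -0.543 -1.482 1.016
v -1.176 -2.034 0.984
v -0.806 -1.322 -0.066
v -0.937 -1.23 0.941
v -1.275 -1.325 -0.127
v -1.406 -1.233 0.881
v -1.671 -1.582 -0.155
v -1.803 -1.491 0.853
v -1.868 -2.013 -0.141
v -2 -1.921 0.866
v -1.804 -2.479 -0.09
v -1.935 -2.387 0.917
v -1.498 -2.833 -0.018
v -1.629 -2.741 0.989
v -1.048 -2.963 0.052
v -1.18 -2.871 1.059
v -0.597 -2.827 0.098
v -0.729 -2.735 1.106
v -0.288 -2.468 0.106
v -0.419 -2.376 1.113
v -0.219 -2.001 0.072
v -0.35 -1.909 1.08
f 2 1 4
f 2 4 3
f 4 1 5
f 4 5 3
f 5 1 6
f 5 6 3
f 6 1 7
f 6 7 3
f 7 1 8
f 7 8 3
f 8 1 9
f 8 9 3
f 9 1 10
f 9 10 3
f 10 1 11
f 10 11 3
f 11 1 12
f 11 12 3
f 12 1 13
f 12 13 3
f 13 1 2
f 13 2 3
f 15 14 18
f 15 18 16
f 16 18 19
f 16 19 17
f 18 14 20
f 18 20 19
f 19 20 21
f 19 21 17
f 20 14 22
f 20 22 21
f 21 22 23
f 21 23 17
f 22 14 24
f 22 24 23
f 23 24 25
f 23 25 17
f 24 14 26
f 24 26 25
f 25 26 27
f 25 27 17
f 26 14 28
f 26 28 27
f 27 28 29
f 27 29 17
f 28 14 30
f 28 30 29
f 29 30 31
f 29 31 17
f 30 14 15
f 30 15 31
f 31 15 16
f 31 16 17
f 33 32 36
f 33 36 34
f 34 36 37
f 34 37 35
f 36 32 38
f 36 38 37
f 37 38 39
f 37 39 35
f 38 32 40
f 38 40 39
f 39 40 41
f 39 41 35
f 40 32 42
f 40 42 41
f 41 42 43
f 41 43 35
f 42 32 44
f 42 44 43
f 43 44 45
f 43 45 35
f 44 32 46
f 44 46 45
f 45 46 47
f 45 47 35
f 46 32 48
f 46 48 47
f 47 48 49
f 47 49 35
f 48 32 50
f 48 50 49
f 49 50 51
f 49 51 35
f 50 32 52
f 50 52 51
f 51 52 53
f 51 53 35
f 52 32 54
f 52 54 53
f 53 54 55
f 53 55 35
f 54 32 33
f 54 33 55
f 55 33 34
f 55 34 35



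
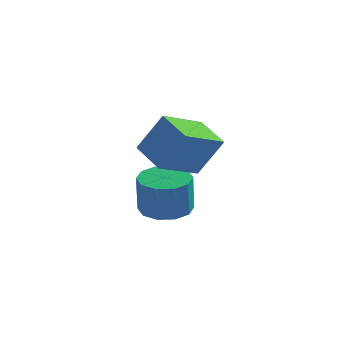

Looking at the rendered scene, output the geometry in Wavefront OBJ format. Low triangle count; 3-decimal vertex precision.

v -0.615 2.992 -3.188
v 0.035 2.287 -3.337
v 0.105 2.023 -1.781
v -0.545 2.728 -1.632
v 0.333 2.802 -3.263
v 0.403 2.538 -1.707
v 0.27 3.389 -3.16
v 0.339 3.125 -1.604
v -0.132 3.825 -3.068
v -0.062 3.56 -1.512
v -0.718 3.942 -3.022
v -0.648 3.678 -1.466
v -1.265 3.697 -3.039
v -1.195 3.433 -1.483
v -1.563 3.182 -3.113
v -1.493 2.918 -1.557
v -1.499 2.595 -3.216
v -1.43 2.331 -1.66
v -1.098 2.16 -3.308
v -1.028 1.895 -1.752
v -0.512 2.042 -3.354
v -0.442 1.778 -1.798
v 1.439 0.849 -0.401
v 0.718 -0.662 0.287
v 0.338 1.59 0.074
v -0.383 0.08 0.762
v 2.243 1.12 1.038
v 1.522 -0.39 1.726
v 1.142 1.862 1.513
v 0.421 0.351 2.201
f 2 1 5
f 2 5 3
f 3 5 6
f 3 6 4
f 5 1 7
f 5 7 6
f 6 7 8
f 6 8 4
f 7 1 9
f 7 9 8
f 8 9 10
f 8 10 4
f 9 1 11
f 9 11 10
f 10 11 12
f 10 12 4
f 11 1 13
f 11 13 12
f 12 13 14
f 12 14 4
f 13 1 15
f 13 15 14
f 14 15 16
f 14 16 4
f 15 1 17
f 15 17 16
f 16 17 18
f 16 18 4
f 17 1 19
f 17 19 18
f 18 19 20
f 18 20 4
f 19 1 21
f 19 21 20
f 20 21 22
f 20 22 4
f 21 1 2
f 21 2 22
f 22 2 3
f 22 3 4
f 24 26 23
f 27 24 23
f 23 26 25
f 25 27 23
f 24 30 26
f 28 24 27
f 28 30 24
f 26 30 25
f 29 27 25
f 25 30 29
f 29 28 27
f 30 28 29



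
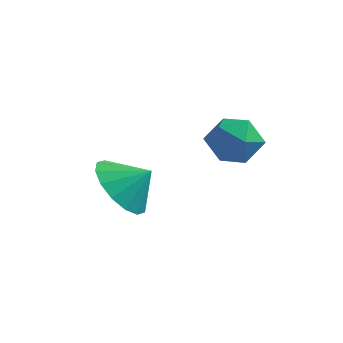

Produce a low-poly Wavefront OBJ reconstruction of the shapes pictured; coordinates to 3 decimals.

v -2.686 -0.511 -4.291
v -2.017 -0.473 -5.073
v -1.954 -0.209 -3.649
v -2.234 0.014 -5.053
v -2.573 0.36 -4.83
v -2.942 0.472 -4.461
v -3.242 0.322 -4.048
v -3.394 -0.052 -3.699
v -3.356 -0.549 -3.509
v -3.139 -1.035 -3.529
v -2.8 -1.381 -3.753
v -2.431 -1.494 -4.121
v -2.131 -1.343 -4.534
v -1.979 -0.969 -4.883
v -0.37 0.713 -1.806
v 0.252 1.108 -2.189
v -0.032 -0.428 -2.431
v 0.59 -0.033 -2.814
v 0.626 -0.169 -1.995
v 0.417 0.536 -1.609
v -0.197 0.144 -3.011
v -0.406 0.849 -2.625
v 0.359 0.756 -2.934
v 0.868 0.563 -2.306
v -0.648 0.117 -2.314
v -0.139 -0.076 -1.686
f 2 1 4
f 2 4 3
f 4 1 5
f 4 5 3
f 5 1 6
f 5 6 3
f 6 1 7
f 6 7 3
f 7 1 8
f 7 8 3
f 8 1 9
f 8 9 3
f 9 1 10
f 9 10 3
f 10 1 11
f 10 11 3
f 11 1 12
f 11 12 3
f 12 1 13
f 12 13 3
f 13 1 14
f 13 14 3
f 14 1 2
f 14 2 3
f 15 26 20
f 15 20 16
f 15 16 22
f 15 22 25
f 15 25 26
f 16 20 24
f 20 26 19
f 26 25 17
f 25 22 21
f 22 16 23
f 18 24 19
f 18 19 17
f 18 17 21
f 18 21 23
f 18 23 24
f 19 24 20
f 17 19 26
f 21 17 25
f 23 21 22
f 24 23 16



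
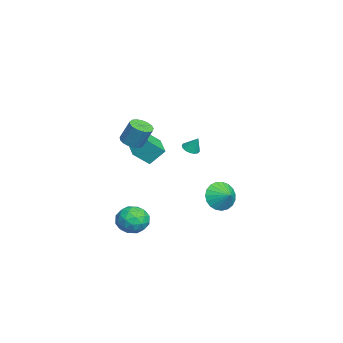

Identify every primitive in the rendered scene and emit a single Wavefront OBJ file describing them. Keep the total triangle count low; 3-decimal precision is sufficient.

v 3.747 -3.469 3.326
v 4.248 -3.037 3.041
v 4.493 -2.459 4.349
v 3.993 -2.891 4.634
v 3.957 -2.854 3.015
v 4.202 -2.277 4.323
v 3.618 -2.812 3.061
v 3.863 -2.235 4.368
v 3.308 -2.921 3.167
v 3.554 -2.343 4.474
v 3.099 -3.155 3.31
v 3.345 -2.577 4.617
v 3.039 -3.461 3.456
v 3.285 -2.883 4.763
v 3.141 -3.769 3.573
v 3.387 -3.191 4.88
v 3.381 -4.008 3.633
v 3.627 -3.43 4.94
v 3.706 -4.123 3.623
v 3.952 -3.546 4.931
v 4.04 -4.089 3.545
v 4.286 -3.511 4.853
v 4.307 -3.913 3.417
v 4.553 -3.335 4.724
v 4.445 -3.635 3.268
v 4.691 -3.057 4.575
v 4.424 -3.318 3.133
v 4.67 -2.741 4.44
v 1.433 -2.798 -3.235
v 2.331 -3.199 -2.805
v 1.609 -3.861 -4.595
v 2.507 -4.262 -4.165
v 1.557 -4.463 -3.708
v 1.449 -3.806 -2.868
v 2.491 -3.254 -4.532
v 2.383 -2.597 -3.692
v 2.985 -3.481 -3.607
v 2.407 -4.228 -3.098
v 1.533 -2.832 -4.302
v 0.955 -3.579 -3.793
v 1.867 -2.905 -2.901
v 2.073 -4.155 -4.499
v 1.515 -4.273 -4.231
v 2.043 -4.509 -3.978
v 1.348 -3.262 -2.937
v 1.876 -3.497 -2.685
v 1.421 -4.24 -3.216
v 2.064 -3.563 -4.715
v 2.592 -3.798 -4.463
v 1.897 -2.551 -3.422
v 2.425 -2.787 -3.169
v 2.519 -2.82 -4.184
v 2.778 -3.306 -3.12
v 2.882 -3.931 -3.919
v 2.873 -3.339 -4.135
v 2.809 -2.953 -3.641
v 2.439 -3.745 -2.82
v 2.542 -4.37 -3.62
v 1.985 -4.488 -3.351
v 1.921 -4.102 -2.857
v 2.823 -3.911 -3.292
v 1.398 -2.69 -3.78
v 1.501 -3.315 -4.58
v 2.019 -2.958 -4.543
v 1.955 -2.572 -4.049
v 1.058 -3.129 -3.481
v 1.162 -3.754 -4.28
v 1.131 -4.107 -3.759
v 1.067 -3.721 -3.265
v 1.117 -3.149 -4.108
v -1.448 -0.217 0.642
v -0.888 -0.269 0.498
v -1.172 0.217 1.558
v -0.959 -0.019 0.401
v -1.142 0.186 0.359
v -1.395 0.298 0.382
v -1.66 0.293 0.464
v -1.876 0.17 0.588
v -1.995 -0.041 0.724
v -1.988 -0.293 0.841
v -1.857 -0.527 0.913
v -1.633 -0.69 0.922
v -1.366 -0.745 0.868
v -1.118 -0.679 0.762
v -0.946 -0.507 0.629
v -0.558 1.541 -2.904
v 0.114 1.255 -3.712
v 0.178 2.119 -2.496
v -0.083 1.626 -3.881
v -0.363 1.983 -3.881
v -0.677 2.263 -3.712
v -0.97 2.419 -3.403
v -1.191 2.422 -3.008
v -1.304 2.274 -2.594
v -1.287 1.999 -2.235
v -1.144 1.645 -1.99
v -0.9 1.273 -1.904
v -0.597 0.947 -1.991
v -0.287 0.724 -2.235
v -0.024 0.643 -2.595
v 0.147 0.717 -3.008
v 0.196 0.933 -3.404
v -2.833 -2.972 -0.36
v -2.53 -3.953 0.547
v -2.905 -2.048 0.663
v -2.602 -3.03 1.57
v -1.158 -2.63 -0.55
v -0.855 -3.612 0.357
v -1.23 -1.707 0.473
v -0.927 -2.688 1.38
f 2 1 5
f 2 5 3
f 3 5 6
f 3 6 4
f 5 1 7
f 5 7 6
f 6 7 8
f 6 8 4
f 7 1 9
f 7 9 8
f 8 9 10
f 8 10 4
f 9 1 11
f 9 11 10
f 10 11 12
f 10 12 4
f 11 1 13
f 11 13 12
f 12 13 14
f 12 14 4
f 13 1 15
f 13 15 14
f 14 15 16
f 14 16 4
f 15 1 17
f 15 17 16
f 16 17 18
f 16 18 4
f 17 1 19
f 17 19 18
f 18 19 20
f 18 20 4
f 19 1 21
f 19 21 20
f 20 21 22
f 20 22 4
f 21 1 23
f 21 23 22
f 22 23 24
f 22 24 4
f 23 1 25
f 23 25 24
f 24 25 26
f 24 26 4
f 25 1 27
f 25 27 26
f 26 27 28
f 26 28 4
f 27 1 2
f 27 2 28
f 28 2 3
f 28 3 4
f 29 66 45
f 66 40 69
f 45 69 34
f 66 69 45
f 29 45 41
f 45 34 46
f 41 46 30
f 45 46 41
f 29 41 50
f 41 30 51
f 50 51 36
f 41 51 50
f 29 50 62
f 50 36 65
f 62 65 39
f 50 65 62
f 29 62 66
f 62 39 70
f 66 70 40
f 62 70 66
f 30 46 57
f 46 34 60
f 57 60 38
f 46 60 57
f 34 69 47
f 69 40 68
f 47 68 33
f 69 68 47
f 40 70 67
f 70 39 63
f 67 63 31
f 70 63 67
f 39 65 64
f 65 36 52
f 64 52 35
f 65 52 64
f 36 51 56
f 51 30 53
f 56 53 37
f 51 53 56
f 32 58 44
f 58 38 59
f 44 59 33
f 58 59 44
f 32 44 42
f 44 33 43
f 42 43 31
f 44 43 42
f 32 42 49
f 42 31 48
f 49 48 35
f 42 48 49
f 32 49 54
f 49 35 55
f 54 55 37
f 49 55 54
f 32 54 58
f 54 37 61
f 58 61 38
f 54 61 58
f 33 59 47
f 59 38 60
f 47 60 34
f 59 60 47
f 31 43 67
f 43 33 68
f 67 68 40
f 43 68 67
f 35 48 64
f 48 31 63
f 64 63 39
f 48 63 64
f 37 55 56
f 55 35 52
f 56 52 36
f 55 52 56
f 38 61 57
f 61 37 53
f 57 53 30
f 61 53 57
f 72 71 74
f 72 74 73
f 74 71 75
f 74 75 73
f 75 71 76
f 75 76 73
f 76 71 77
f 76 77 73
f 77 71 78
f 77 78 73
f 78 71 79
f 78 79 73
f 79 71 80
f 79 80 73
f 80 71 81
f 80 81 73
f 81 71 82
f 81 82 73
f 82 71 83
f 82 83 73
f 83 71 84
f 83 84 73
f 84 71 85
f 84 85 73
f 85 71 72
f 85 72 73
f 87 86 89
f 87 89 88
f 89 86 90
f 89 90 88
f 90 86 91
f 90 91 88
f 91 86 92
f 91 92 88
f 92 86 93
f 92 93 88
f 93 86 94
f 93 94 88
f 94 86 95
f 94 95 88
f 95 86 96
f 95 96 88
f 96 86 97
f 96 97 88
f 97 86 98
f 97 98 88
f 98 86 99
f 98 99 88
f 99 86 100
f 99 100 88
f 100 86 101
f 100 101 88
f 101 86 102
f 101 102 88
f 102 86 87
f 102 87 88
f 104 106 103
f 107 104 103
f 103 106 105
f 105 107 103
f 104 110 106
f 108 104 107
f 108 110 104
f 106 110 105
f 109 107 105
f 105 110 109
f 109 108 107
f 110 108 109



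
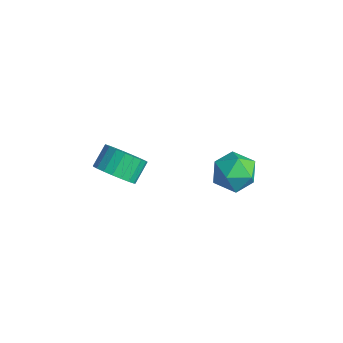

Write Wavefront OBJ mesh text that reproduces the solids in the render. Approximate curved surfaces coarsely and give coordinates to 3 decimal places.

v -1.124 -3.104 3.567
v -0.378 -3.222 4.076
v -0.711 -2.454 4.742
v -1.456 -2.336 4.233
v -0.264 -2.959 3.829
v -0.597 -2.19 4.495
v -0.299 -2.721 3.537
v -0.632 -1.952 4.203
v -0.476 -2.549 3.25
v -0.809 -1.781 3.916
v -0.765 -2.473 3.018
v -1.098 -1.705 3.684
v -1.116 -2.507 2.881
v -1.449 -1.738 3.547
v -1.469 -2.643 2.862
v -1.801 -1.875 3.528
v -1.762 -2.86 2.966
v -2.094 -2.091 3.632
v -1.944 -3.118 3.173
v -2.277 -2.35 3.839
v -1.985 -3.374 3.449
v -2.317 -2.606 4.115
v -1.876 -3.584 3.745
v -2.209 -2.815 4.411
v -1.638 -3.711 4.01
v -1.971 -2.942 4.676
v -1.311 -3.732 4.199
v -1.643 -2.964 4.864
v -0.951 -3.645 4.278
v -1.284 -2.877 4.944
v -0.621 -3.465 4.234
v -0.954 -2.696 4.9
v -0.981 2.326 1.988
v -0.098 2.815 1.84
v -0.382 1.005 1.2
v 0.501 1.494 1.052
v 0.23 1.204 1.991
v -0.14 2.02 2.479
v -0.34 1.8 0.561
v -0.71 2.616 1.049
v 0.298 2.49 0.958
v 0.65 2.122 1.842
v -1.13 1.698 1.198
v -0.778 1.33 2.082
f 2 1 5
f 2 5 3
f 3 5 6
f 3 6 4
f 5 1 7
f 5 7 6
f 6 7 8
f 6 8 4
f 7 1 9
f 7 9 8
f 8 9 10
f 8 10 4
f 9 1 11
f 9 11 10
f 10 11 12
f 10 12 4
f 11 1 13
f 11 13 12
f 12 13 14
f 12 14 4
f 13 1 15
f 13 15 14
f 14 15 16
f 14 16 4
f 15 1 17
f 15 17 16
f 16 17 18
f 16 18 4
f 17 1 19
f 17 19 18
f 18 19 20
f 18 20 4
f 19 1 21
f 19 21 20
f 20 21 22
f 20 22 4
f 21 1 23
f 21 23 22
f 22 23 24
f 22 24 4
f 23 1 25
f 23 25 24
f 24 25 26
f 24 26 4
f 25 1 27
f 25 27 26
f 26 27 28
f 26 28 4
f 27 1 29
f 27 29 28
f 28 29 30
f 28 30 4
f 29 1 31
f 29 31 30
f 30 31 32
f 30 32 4
f 31 1 2
f 31 2 32
f 32 2 3
f 32 3 4
f 33 44 38
f 33 38 34
f 33 34 40
f 33 40 43
f 33 43 44
f 34 38 42
f 38 44 37
f 44 43 35
f 43 40 39
f 40 34 41
f 36 42 37
f 36 37 35
f 36 35 39
f 36 39 41
f 36 41 42
f 37 42 38
f 35 37 44
f 39 35 43
f 41 39 40
f 42 41 34



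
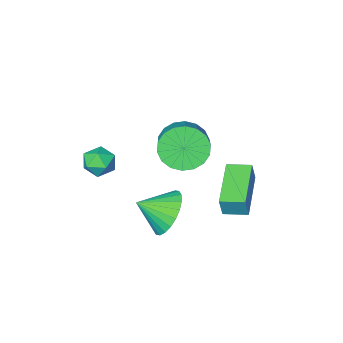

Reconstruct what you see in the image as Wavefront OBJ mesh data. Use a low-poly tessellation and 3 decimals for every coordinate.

v -2.177 1.256 -2.812
v -1.966 1.358 -1.984
v -2.85 1.831 -2.711
v -2.639 1.933 -1.884
v -1.041 2.667 -3.276
v -0.83 2.769 -2.449
v -1.714 3.242 -3.176
v -1.503 3.344 -2.348
v 1.573 -0.698 -2.183
v 2.104 -1.112 -2.203
v 0.916 -1.528 -2.437
v 1.447 -1.942 -2.457
v 1.241 -1.687 -1.87
v 1.647 -1.174 -1.712
v 1.373 -1.466 -2.928
v 1.779 -0.953 -2.77
v 1.98 -1.586 -2.663
v 1.899 -1.723 -2.009
v 1.121 -0.917 -2.631
v 1.04 -1.054 -1.977
v 0.152 1.03 -3.934
v 0.692 1.817 -4.159
v 1.108 0.55 -3.326
v 0.535 1.926 -3.828
v 0.321 1.899 -3.512
v 0.081 1.739 -3.261
v -0.148 1.472 -3.112
v -0.332 1.137 -3.089
v -0.442 0.786 -3.194
v -0.461 0.472 -3.411
v -0.387 0.243 -3.709
v -0.231 0.134 -4.04
v -0.016 0.162 -4.356
v 0.224 0.321 -4.607
v 0.453 0.589 -4.756
v 0.637 0.923 -4.779
v 0.746 1.274 -4.674
v 0.766 1.588 -4.457
v -0.813 0.44 -1.01
v -0.52 0.829 -1.755
v 0.386 2.409 -0.575
v 0.093 2.02 0.17
v -0.876 0.995 -1.704
v 0.03 2.574 -0.523
v -1.22 1.05 -1.515
v -0.314 2.63 -0.334
v -1.483 0.985 -1.226
v -0.577 2.565 -0.045
v -1.613 0.812 -0.894
v -0.707 2.392 0.286
v -1.585 0.565 -0.586
v -0.679 2.145 0.595
v -1.404 0.294 -0.361
v -0.498 1.874 0.819
v -1.106 0.051 -0.265
v -0.2 1.631 0.915
v -0.75 -0.114 -0.317
v 0.156 1.465 0.864
v -0.406 -0.17 -0.506
v 0.5 1.41 0.675
v -0.143 -0.105 -0.795
v 0.763 1.475 0.386
v -0.013 0.068 -1.126
v 0.893 1.648 0.054
v -0.041 0.315 -1.435
v 0.865 1.895 -0.254
v -0.222 0.586 -1.659
v 0.684 2.166 -0.479
f 2 4 1
f 5 2 1
f 1 4 3
f 3 5 1
f 2 8 4
f 6 2 5
f 6 8 2
f 4 8 3
f 7 5 3
f 3 8 7
f 7 6 5
f 8 6 7
f 9 20 14
f 9 14 10
f 9 10 16
f 9 16 19
f 9 19 20
f 10 14 18
f 14 20 13
f 20 19 11
f 19 16 15
f 16 10 17
f 12 18 13
f 12 13 11
f 12 11 15
f 12 15 17
f 12 17 18
f 13 18 14
f 11 13 20
f 15 11 19
f 17 15 16
f 18 17 10
f 22 21 24
f 22 24 23
f 24 21 25
f 24 25 23
f 25 21 26
f 25 26 23
f 26 21 27
f 26 27 23
f 27 21 28
f 27 28 23
f 28 21 29
f 28 29 23
f 29 21 30
f 29 30 23
f 30 21 31
f 30 31 23
f 31 21 32
f 31 32 23
f 32 21 33
f 32 33 23
f 33 21 34
f 33 34 23
f 34 21 35
f 34 35 23
f 35 21 36
f 35 36 23
f 36 21 37
f 36 37 23
f 37 21 38
f 37 38 23
f 38 21 22
f 38 22 23
f 40 39 43
f 40 43 41
f 41 43 44
f 41 44 42
f 43 39 45
f 43 45 44
f 44 45 46
f 44 46 42
f 45 39 47
f 45 47 46
f 46 47 48
f 46 48 42
f 47 39 49
f 47 49 48
f 48 49 50
f 48 50 42
f 49 39 51
f 49 51 50
f 50 51 52
f 50 52 42
f 51 39 53
f 51 53 52
f 52 53 54
f 52 54 42
f 53 39 55
f 53 55 54
f 54 55 56
f 54 56 42
f 55 39 57
f 55 57 56
f 56 57 58
f 56 58 42
f 57 39 59
f 57 59 58
f 58 59 60
f 58 60 42
f 59 39 61
f 59 61 60
f 60 61 62
f 60 62 42
f 61 39 63
f 61 63 62
f 62 63 64
f 62 64 42
f 63 39 65
f 63 65 64
f 64 65 66
f 64 66 42
f 65 39 67
f 65 67 66
f 66 67 68
f 66 68 42
f 67 39 40
f 67 40 68
f 68 40 41
f 68 41 42



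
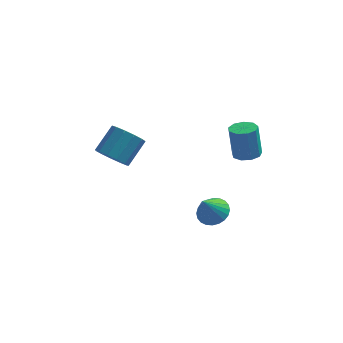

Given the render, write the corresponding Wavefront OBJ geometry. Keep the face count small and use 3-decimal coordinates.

v 2.137 -1.598 -2.476
v 2.67 -1.127 -2.048
v 1.663 -2.202 -1.224
v 2.409 -0.936 -2.054
v 2.106 -0.846 -2.126
v 1.808 -0.87 -2.25
v 1.56 -1.005 -2.409
v 1.4 -1.23 -2.578
v 1.352 -1.511 -2.732
v 1.424 -1.805 -2.847
v 1.605 -2.068 -2.905
v 1.866 -2.259 -2.898
v 2.169 -2.349 -2.827
v 2.467 -2.325 -2.703
v 2.715 -2.19 -2.544
v 2.875 -1.965 -2.375
v 2.922 -1.684 -2.221
v 2.851 -1.39 -2.106
v -2.987 1.621 -1.565
v -2.642 2.1 -2.296
v -1.929 3.158 -1.267
v -2.273 2.679 -0.535
v -3.115 2.313 -2.188
v -2.401 3.371 -1.158
v -3.547 2.306 -1.882
v -2.833 3.365 -0.852
v -3.801 2.082 -1.475
v -3.087 3.14 -0.445
v -3.797 1.711 -1.096
v -3.083 2.77 -0.067
v -3.535 1.312 -0.867
v -2.822 2.37 0.163
v -3.1 1.01 -0.859
v -2.386 2.069 0.171
v -2.628 0.903 -1.075
v -1.915 1.962 -0.045
v -2.271 1.023 -1.447
v -1.557 2.082 -0.417
v -2.14 1.333 -1.856
v -1.427 2.392 -0.826
v -2.279 1.735 -2.173
v -1.565 2.793 -1.143
v 3.467 3.024 -1.957
v 3.938 3.594 -1.983
v 3.704 3.866 -0.249
v 3.233 3.296 -0.223
v 3.466 3.755 -2.071
v 3.233 4.027 -0.338
v 2.995 3.574 -2.107
v 2.761 3.846 -0.373
v 2.744 3.136 -2.072
v 2.511 3.408 -0.338
v 2.832 2.645 -1.983
v 2.598 2.917 -0.25
v 3.216 2.332 -1.882
v 2.983 2.604 -0.149
v 3.718 2.342 -1.816
v 3.484 2.614 -0.083
v 4.102 2.672 -1.816
v 3.869 2.944 -0.082
v 4.189 3.166 -1.882
v 3.955 3.438 -0.148
f 2 1 4
f 2 4 3
f 4 1 5
f 4 5 3
f 5 1 6
f 5 6 3
f 6 1 7
f 6 7 3
f 7 1 8
f 7 8 3
f 8 1 9
f 8 9 3
f 9 1 10
f 9 10 3
f 10 1 11
f 10 11 3
f 11 1 12
f 11 12 3
f 12 1 13
f 12 13 3
f 13 1 14
f 13 14 3
f 14 1 15
f 14 15 3
f 15 1 16
f 15 16 3
f 16 1 17
f 16 17 3
f 17 1 18
f 17 18 3
f 18 1 2
f 18 2 3
f 20 19 23
f 20 23 21
f 21 23 24
f 21 24 22
f 23 19 25
f 23 25 24
f 24 25 26
f 24 26 22
f 25 19 27
f 25 27 26
f 26 27 28
f 26 28 22
f 27 19 29
f 27 29 28
f 28 29 30
f 28 30 22
f 29 19 31
f 29 31 30
f 30 31 32
f 30 32 22
f 31 19 33
f 31 33 32
f 32 33 34
f 32 34 22
f 33 19 35
f 33 35 34
f 34 35 36
f 34 36 22
f 35 19 37
f 35 37 36
f 36 37 38
f 36 38 22
f 37 19 39
f 37 39 38
f 38 39 40
f 38 40 22
f 39 19 41
f 39 41 40
f 40 41 42
f 40 42 22
f 41 19 20
f 41 20 42
f 42 20 21
f 42 21 22
f 44 43 47
f 44 47 45
f 45 47 48
f 45 48 46
f 47 43 49
f 47 49 48
f 48 49 50
f 48 50 46
f 49 43 51
f 49 51 50
f 50 51 52
f 50 52 46
f 51 43 53
f 51 53 52
f 52 53 54
f 52 54 46
f 53 43 55
f 53 55 54
f 54 55 56
f 54 56 46
f 55 43 57
f 55 57 56
f 56 57 58
f 56 58 46
f 57 43 59
f 57 59 58
f 58 59 60
f 58 60 46
f 59 43 61
f 59 61 60
f 60 61 62
f 60 62 46
f 61 43 44
f 61 44 62
f 62 44 45
f 62 45 46



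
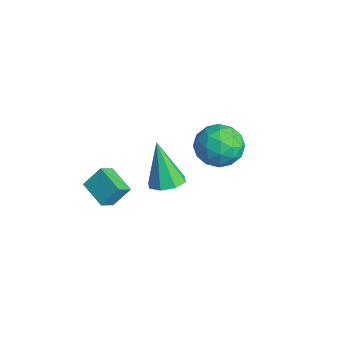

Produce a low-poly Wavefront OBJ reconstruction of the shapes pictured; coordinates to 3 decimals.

v -0.697 3.477 -0.831
v -0.088 3.275 0.003
v 0.088 2.245 -1.703
v 0.697 2.043 -0.869
v -0.329 1.816 -0.838
v -0.814 2.577 -0.299
v 0.814 2.943 -1.401
v 0.329 3.704 -0.862
v 0.846 2.945 -0.35
v 0.139 2.248 -0.002
v -0.139 3.272 -1.698
v -0.846 2.575 -1.35
v -0.462 3.484 -0.338
v 0.462 2.036 -1.362
v -0.141 1.902 -1.344
v 0.216 1.784 -0.854
v -0.888 3.074 -0.515
v -0.531 2.955 -0.025
v -0.672 2.097 -0.52
v 0.531 2.565 -1.675
v 0.888 2.446 -1.185
v -0.216 3.736 -0.846
v 0.141 3.618 -0.356
v 0.672 3.423 -1.18
v 0.445 3.172 -0.055
v 0.907 2.448 -0.567
v 0.976 2.976 -0.879
v 0.69 3.424 -0.563
v 0.03 2.762 0.15
v 0.491 2.038 -0.363
v -0.112 1.904 -0.345
v -0.397 2.352 -0.028
v 0.579 2.568 -0.057
v -0.491 3.482 -1.337
v -0.03 2.758 -1.85
v 0.397 3.168 -1.672
v 0.112 3.616 -1.355
v -0.907 3.072 -1.133
v -0.445 2.348 -1.645
v -0.69 2.096 -1.137
v -0.976 2.544 -0.821
v -0.579 2.952 -1.643
v -2.118 -2.067 -3.47
v -2.027 -1.36 -2.633
v -2.444 -1.467 -3.942
v -2.353 -0.76 -3.104
v -0.927 -1.74 -3.876
v -0.836 -1.033 -3.038
v -1.253 -1.14 -4.347
v -1.162 -0.433 -3.51
v 2.63 -0.361 0.147
v 3.047 0.206 0.339
v 1.99 -0.519 1.993
v 2.536 0.362 0.176
v 2.08 0.094 -0.005
v 1.946 -0.441 -0.096
v 2.213 -0.929 -0.046
v 2.724 -1.085 0.118
v 3.179 -0.817 0.298
v 3.313 -0.282 0.39
f 1 38 17
f 38 12 41
f 17 41 6
f 38 41 17
f 1 17 13
f 17 6 18
f 13 18 2
f 17 18 13
f 1 13 22
f 13 2 23
f 22 23 8
f 13 23 22
f 1 22 34
f 22 8 37
f 34 37 11
f 22 37 34
f 1 34 38
f 34 11 42
f 38 42 12
f 34 42 38
f 2 18 29
f 18 6 32
f 29 32 10
f 18 32 29
f 6 41 19
f 41 12 40
f 19 40 5
f 41 40 19
f 12 42 39
f 42 11 35
f 39 35 3
f 42 35 39
f 11 37 36
f 37 8 24
f 36 24 7
f 37 24 36
f 8 23 28
f 23 2 25
f 28 25 9
f 23 25 28
f 4 30 16
f 30 10 31
f 16 31 5
f 30 31 16
f 4 16 14
f 16 5 15
f 14 15 3
f 16 15 14
f 4 14 21
f 14 3 20
f 21 20 7
f 14 20 21
f 4 21 26
f 21 7 27
f 26 27 9
f 21 27 26
f 4 26 30
f 26 9 33
f 30 33 10
f 26 33 30
f 5 31 19
f 31 10 32
f 19 32 6
f 31 32 19
f 3 15 39
f 15 5 40
f 39 40 12
f 15 40 39
f 7 20 36
f 20 3 35
f 36 35 11
f 20 35 36
f 9 27 28
f 27 7 24
f 28 24 8
f 27 24 28
f 10 33 29
f 33 9 25
f 29 25 2
f 33 25 29
f 44 46 43
f 47 44 43
f 43 46 45
f 45 47 43
f 44 50 46
f 48 44 47
f 48 50 44
f 46 50 45
f 49 47 45
f 45 50 49
f 49 48 47
f 50 48 49
f 52 51 54
f 52 54 53
f 54 51 55
f 54 55 53
f 55 51 56
f 55 56 53
f 56 51 57
f 56 57 53
f 57 51 58
f 57 58 53
f 58 51 59
f 58 59 53
f 59 51 60
f 59 60 53
f 60 51 52
f 60 52 53



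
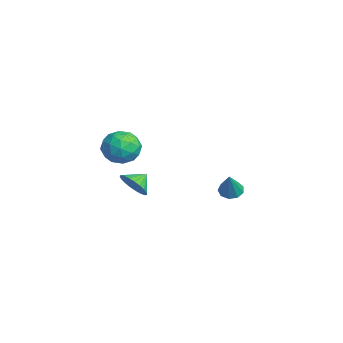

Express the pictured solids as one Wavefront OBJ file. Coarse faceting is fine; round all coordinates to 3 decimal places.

v 0.903 -2.216 -1.833
v 1.372 -1.58 -2.412
v 0.497 -1.404 -1.267
v 1.016 -1.623 -2.605
v 0.64 -1.77 -2.664
v 0.31 -1.993 -2.58
v 0.082 -2.255 -2.367
v -0.004 -2.51 -2.061
v 0.067 -2.715 -1.716
v 0.283 -2.833 -1.391
v 0.606 -2.845 -1.142
v 0.98 -2.748 -1.013
v 1.341 -2.559 -1.026
v 1.626 -2.311 -1.178
v 1.786 -2.046 -1.443
v 1.793 -1.811 -1.776
v 1.647 -1.646 -2.118
v 3.609 -2.74 1.459
v 4.246 -3.465 2.058
v 2.154 -3.155 2.502
v 2.791 -3.88 3.101
v 2.974 -2.762 3.183
v 3.873 -2.506 2.538
v 2.527 -4.114 2.022
v 3.426 -3.858 1.377
v 3.577 -4.314 2.406
v 3.853 -3.478 3.124
v 2.547 -3.142 1.436
v 2.823 -2.306 2.154
v 4.055 -3.066 1.667
v 2.345 -3.554 2.893
v 2.452 -2.897 2.941
v 2.827 -3.323 3.293
v 3.836 -2.502 1.949
v 4.21 -2.928 2.301
v 3.462 -2.515 2.962
v 2.19 -3.692 2.259
v 2.564 -4.118 2.611
v 3.573 -3.297 1.267
v 3.948 -3.723 1.619
v 2.938 -4.105 1.598
v 4.036 -3.991 2.224
v 3.181 -4.235 2.837
v 3.026 -4.373 2.202
v 3.555 -4.222 1.824
v 4.198 -3.5 2.645
v 3.343 -3.744 3.259
v 3.451 -3.087 3.306
v 3.979 -2.936 2.928
v 3.805 -3.999 2.85
v 3.057 -2.876 1.301
v 2.202 -3.12 1.915
v 2.421 -3.684 1.632
v 2.949 -3.533 1.254
v 3.219 -2.385 1.723
v 2.364 -2.629 2.336
v 2.845 -2.398 2.736
v 3.374 -2.247 2.358
v 2.595 -2.621 1.71
v -1.776 3.894 -4.31
v -1.146 4.115 -4.629
v -0.864 3.546 -2.75
v -1.375 4.509 -4.407
v -1.791 4.614 -4.14
v -2.201 4.384 -3.952
v -2.411 3.924 -3.931
v -2.325 3.45 -4.088
v -1.982 3.185 -4.348
v -1.542 3.251 -4.591
v -1.212 3.619 -4.701
f 2 1 4
f 2 4 3
f 4 1 5
f 4 5 3
f 5 1 6
f 5 6 3
f 6 1 7
f 6 7 3
f 7 1 8
f 7 8 3
f 8 1 9
f 8 9 3
f 9 1 10
f 9 10 3
f 10 1 11
f 10 11 3
f 11 1 12
f 11 12 3
f 12 1 13
f 12 13 3
f 13 1 14
f 13 14 3
f 14 1 15
f 14 15 3
f 15 1 16
f 15 16 3
f 16 1 17
f 16 17 3
f 17 1 2
f 17 2 3
f 18 55 34
f 55 29 58
f 34 58 23
f 55 58 34
f 18 34 30
f 34 23 35
f 30 35 19
f 34 35 30
f 18 30 39
f 30 19 40
f 39 40 25
f 30 40 39
f 18 39 51
f 39 25 54
f 51 54 28
f 39 54 51
f 18 51 55
f 51 28 59
f 55 59 29
f 51 59 55
f 19 35 46
f 35 23 49
f 46 49 27
f 35 49 46
f 23 58 36
f 58 29 57
f 36 57 22
f 58 57 36
f 29 59 56
f 59 28 52
f 56 52 20
f 59 52 56
f 28 54 53
f 54 25 41
f 53 41 24
f 54 41 53
f 25 40 45
f 40 19 42
f 45 42 26
f 40 42 45
f 21 47 33
f 47 27 48
f 33 48 22
f 47 48 33
f 21 33 31
f 33 22 32
f 31 32 20
f 33 32 31
f 21 31 38
f 31 20 37
f 38 37 24
f 31 37 38
f 21 38 43
f 38 24 44
f 43 44 26
f 38 44 43
f 21 43 47
f 43 26 50
f 47 50 27
f 43 50 47
f 22 48 36
f 48 27 49
f 36 49 23
f 48 49 36
f 20 32 56
f 32 22 57
f 56 57 29
f 32 57 56
f 24 37 53
f 37 20 52
f 53 52 28
f 37 52 53
f 26 44 45
f 44 24 41
f 45 41 25
f 44 41 45
f 27 50 46
f 50 26 42
f 46 42 19
f 50 42 46
f 61 60 63
f 61 63 62
f 63 60 64
f 63 64 62
f 64 60 65
f 64 65 62
f 65 60 66
f 65 66 62
f 66 60 67
f 66 67 62
f 67 60 68
f 67 68 62
f 68 60 69
f 68 69 62
f 69 60 70
f 69 70 62
f 70 60 61
f 70 61 62

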